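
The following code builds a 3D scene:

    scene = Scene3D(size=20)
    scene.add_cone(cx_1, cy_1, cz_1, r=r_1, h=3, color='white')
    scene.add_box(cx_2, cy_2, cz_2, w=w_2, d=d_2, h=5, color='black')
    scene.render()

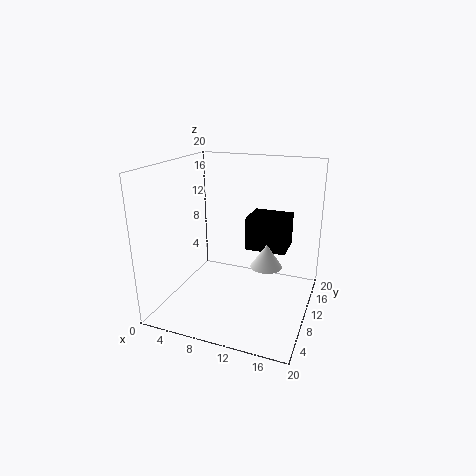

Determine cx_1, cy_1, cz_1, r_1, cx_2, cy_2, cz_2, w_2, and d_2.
cx_1 = 15
cy_1 = 7
cz_1 = 8
r_1 = 2
cx_2 = 10
cy_2 = 13
cz_2 = 7
w_2 = 6
d_2 = 5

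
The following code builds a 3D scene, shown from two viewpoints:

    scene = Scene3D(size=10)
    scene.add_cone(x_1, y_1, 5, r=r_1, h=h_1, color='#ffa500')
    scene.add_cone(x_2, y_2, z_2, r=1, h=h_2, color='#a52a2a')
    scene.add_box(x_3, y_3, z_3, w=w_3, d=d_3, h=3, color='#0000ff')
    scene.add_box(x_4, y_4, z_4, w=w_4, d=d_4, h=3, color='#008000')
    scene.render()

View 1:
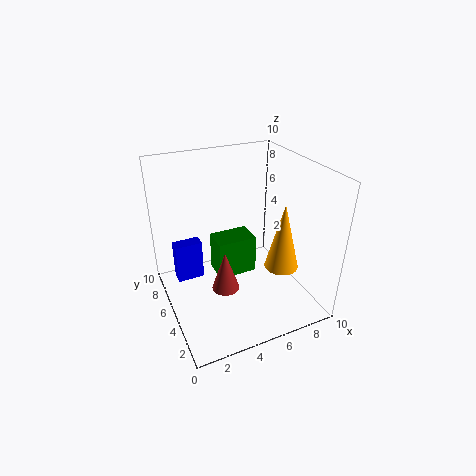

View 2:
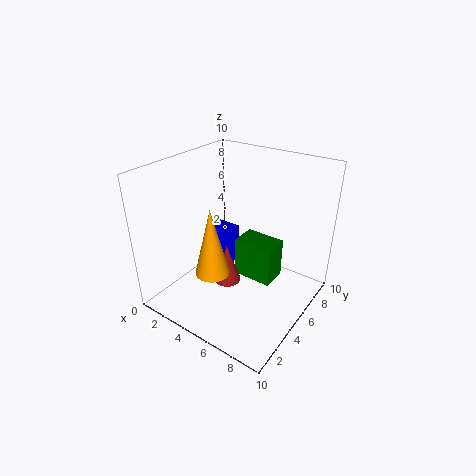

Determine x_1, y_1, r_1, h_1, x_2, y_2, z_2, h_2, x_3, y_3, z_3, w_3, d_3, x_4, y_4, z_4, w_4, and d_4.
x_1 = 6; y_1 = 1; r_1 = 1; h_1 = 4; x_2 = 4; y_2 = 5; z_2 = 1; h_2 = 3; x_3 = 1; y_3 = 7; z_3 = 1; w_3 = 2; d_3 = 1; x_4 = 4; y_4 = 6; z_4 = 1; w_4 = 3; d_4 = 2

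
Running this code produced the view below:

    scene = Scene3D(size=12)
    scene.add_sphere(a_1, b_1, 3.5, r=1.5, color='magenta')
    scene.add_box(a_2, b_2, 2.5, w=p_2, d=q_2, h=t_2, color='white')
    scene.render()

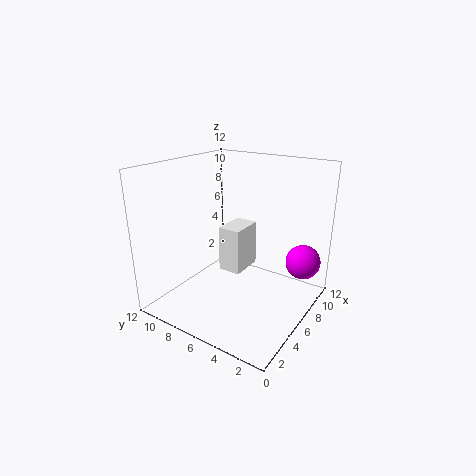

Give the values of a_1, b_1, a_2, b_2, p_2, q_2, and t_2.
a_1 = 9.5
b_1 = 1.5
a_2 = 6
b_2 = 6
p_2 = 3
q_2 = 2
t_2 = 4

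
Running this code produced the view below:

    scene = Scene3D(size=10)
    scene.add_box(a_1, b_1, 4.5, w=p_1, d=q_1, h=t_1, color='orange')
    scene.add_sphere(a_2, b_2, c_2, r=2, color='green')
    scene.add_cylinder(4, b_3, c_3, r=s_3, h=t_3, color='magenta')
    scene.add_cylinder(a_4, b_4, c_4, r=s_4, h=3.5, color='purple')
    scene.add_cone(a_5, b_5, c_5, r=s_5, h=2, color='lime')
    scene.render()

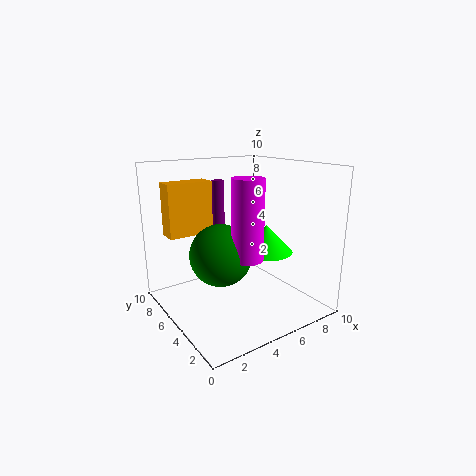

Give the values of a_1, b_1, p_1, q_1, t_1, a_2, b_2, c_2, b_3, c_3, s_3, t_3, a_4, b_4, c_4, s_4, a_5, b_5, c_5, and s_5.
a_1 = 1.5
b_1 = 8.5
p_1 = 3.5
q_1 = 1.5
t_1 = 4
a_2 = 3
b_2 = 4
c_2 = 4.5
b_3 = 2.5
c_3 = 4.5
s_3 = 1
t_3 = 5
a_4 = 5.5
b_4 = 8.5
c_4 = 5
s_4 = 0.5
a_5 = 7.5
b_5 = 5
c_5 = 3.5
s_5 = 2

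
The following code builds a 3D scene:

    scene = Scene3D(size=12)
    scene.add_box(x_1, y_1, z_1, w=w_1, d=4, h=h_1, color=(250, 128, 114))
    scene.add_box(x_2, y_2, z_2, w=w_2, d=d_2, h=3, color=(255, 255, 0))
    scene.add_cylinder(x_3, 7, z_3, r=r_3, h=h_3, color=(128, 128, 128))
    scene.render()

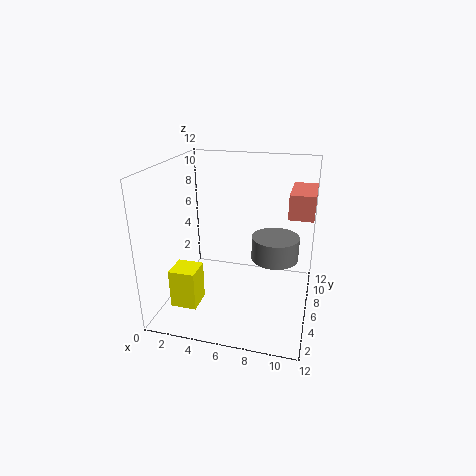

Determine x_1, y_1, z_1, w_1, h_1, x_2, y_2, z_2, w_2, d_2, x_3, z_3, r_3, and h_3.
x_1 = 10, y_1 = 6, z_1 = 8, w_1 = 2, h_1 = 2, x_2 = 2, y_2 = 1, z_2 = 2, w_2 = 2, d_2 = 2, x_3 = 9, z_3 = 4, r_3 = 2, h_3 = 2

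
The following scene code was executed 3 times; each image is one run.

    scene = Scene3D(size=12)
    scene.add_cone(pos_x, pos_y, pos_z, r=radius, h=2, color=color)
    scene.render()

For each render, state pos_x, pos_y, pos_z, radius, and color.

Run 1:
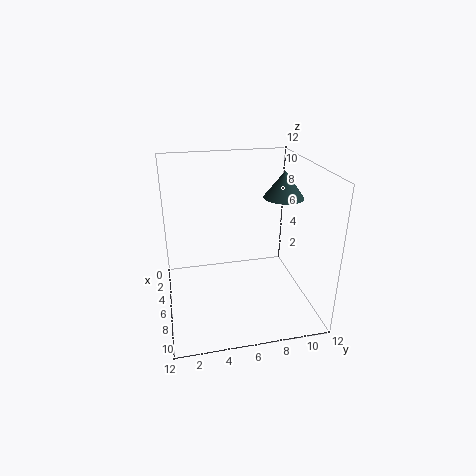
pos_x = 8, pos_y = 9, pos_z = 10, radius = 1.5, color = 'darkslategray'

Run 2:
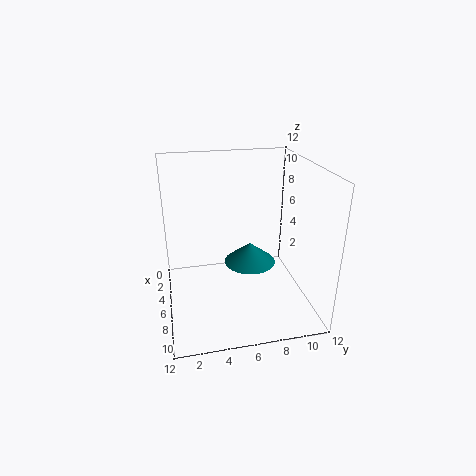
pos_x = 2.5, pos_y = 8, pos_z = 1.5, radius = 2.5, color = 'teal'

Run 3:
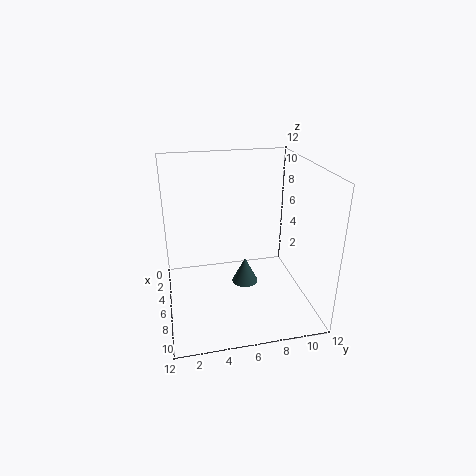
pos_x = 8.5, pos_y = 6, pos_z = 3.5, radius = 1, color = 'darkslategray'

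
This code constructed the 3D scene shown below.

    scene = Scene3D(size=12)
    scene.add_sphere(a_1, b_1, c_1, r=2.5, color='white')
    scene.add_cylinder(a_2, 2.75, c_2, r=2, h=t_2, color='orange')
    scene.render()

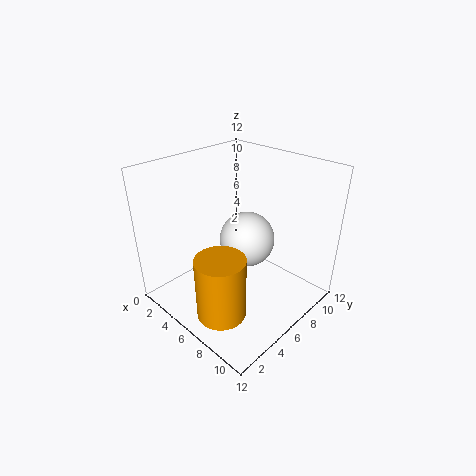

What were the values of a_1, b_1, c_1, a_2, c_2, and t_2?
a_1 = 5; b_1 = 8.25; c_1 = 4.5; a_2 = 7.25; c_2 = 0.75; t_2 = 5.25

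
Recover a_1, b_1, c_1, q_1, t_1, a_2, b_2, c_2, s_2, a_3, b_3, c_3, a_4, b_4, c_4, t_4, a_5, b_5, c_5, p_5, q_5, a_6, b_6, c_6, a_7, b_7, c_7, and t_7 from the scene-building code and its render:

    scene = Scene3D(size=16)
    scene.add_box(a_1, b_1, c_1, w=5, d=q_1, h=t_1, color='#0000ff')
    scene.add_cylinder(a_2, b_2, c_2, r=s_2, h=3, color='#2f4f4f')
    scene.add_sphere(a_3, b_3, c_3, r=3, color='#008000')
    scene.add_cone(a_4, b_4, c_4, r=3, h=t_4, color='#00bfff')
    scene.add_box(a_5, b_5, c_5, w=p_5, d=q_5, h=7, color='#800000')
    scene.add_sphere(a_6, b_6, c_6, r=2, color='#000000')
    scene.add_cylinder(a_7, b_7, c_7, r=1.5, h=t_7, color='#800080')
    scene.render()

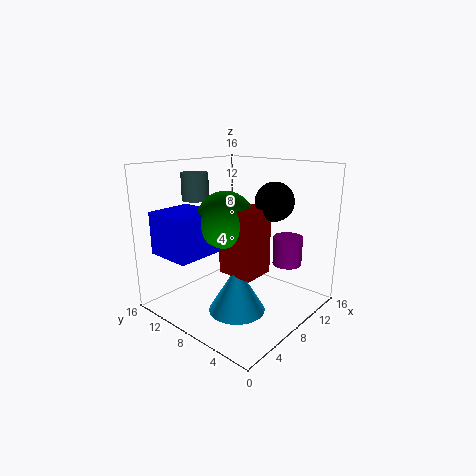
a_1 = 0.5; b_1 = 8.5; c_1 = 7; q_1 = 5; t_1 = 4.5; a_2 = 6; b_2 = 12.5; c_2 = 12; s_2 = 1.5; a_3 = 6; b_3 = 8; c_3 = 10.5; a_4 = 5.5; b_4 = 6; c_4 = 1; t_4 = 5; a_5 = 5; b_5 = 4; c_5 = 5; p_5 = 3.5; q_5 = 4; a_6 = 9; b_6 = 4; c_6 = 12.5; a_7 = 9.5; b_7 = 2.5; c_7 = 6; t_7 = 3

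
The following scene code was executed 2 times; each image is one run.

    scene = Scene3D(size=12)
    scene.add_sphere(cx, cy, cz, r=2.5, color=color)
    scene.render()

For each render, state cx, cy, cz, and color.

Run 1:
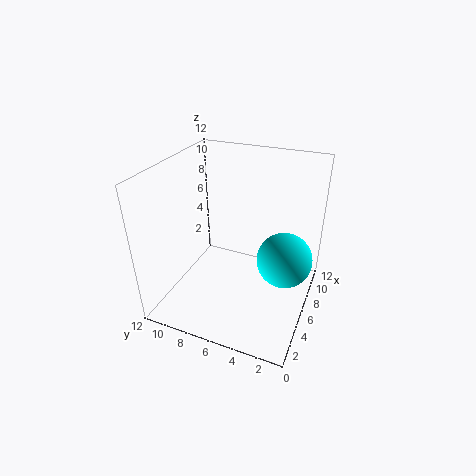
cx = 8.5; cy = 2.5; cz = 3; color = 'cyan'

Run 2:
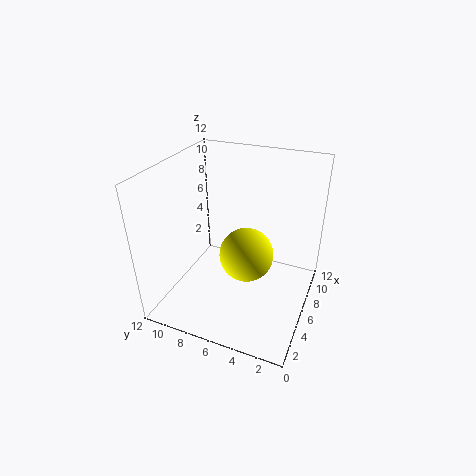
cx = 8; cy = 6; cz = 3; color = 'yellow'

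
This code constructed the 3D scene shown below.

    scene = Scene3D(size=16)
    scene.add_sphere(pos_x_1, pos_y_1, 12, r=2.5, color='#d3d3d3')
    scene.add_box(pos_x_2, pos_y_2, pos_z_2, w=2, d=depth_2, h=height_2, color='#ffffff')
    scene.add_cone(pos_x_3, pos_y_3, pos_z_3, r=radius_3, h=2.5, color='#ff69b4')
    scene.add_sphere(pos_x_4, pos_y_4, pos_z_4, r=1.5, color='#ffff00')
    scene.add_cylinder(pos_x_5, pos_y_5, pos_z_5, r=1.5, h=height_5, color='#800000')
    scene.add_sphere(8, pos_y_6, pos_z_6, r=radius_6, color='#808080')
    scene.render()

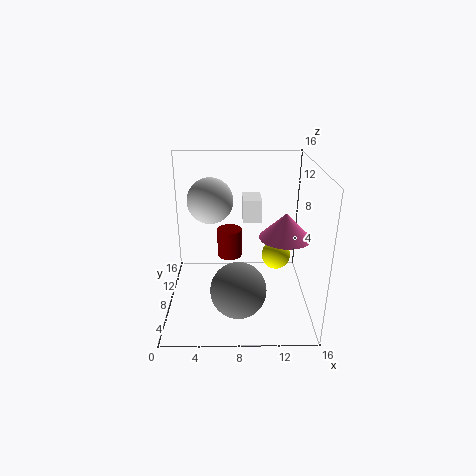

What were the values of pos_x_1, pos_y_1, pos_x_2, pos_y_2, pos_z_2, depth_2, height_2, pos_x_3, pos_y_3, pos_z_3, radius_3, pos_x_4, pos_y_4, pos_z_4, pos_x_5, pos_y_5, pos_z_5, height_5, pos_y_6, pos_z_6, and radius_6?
pos_x_1 = 5; pos_y_1 = 9; pos_x_2 = 8.5; pos_y_2 = 7.5; pos_z_2 = 10; depth_2 = 3; height_2 = 2.5; pos_x_3 = 12.5; pos_y_3 = 4; pos_z_3 = 10; radius_3 = 2.5; pos_x_4 = 12; pos_y_4 = 6; pos_z_4 = 7; pos_x_5 = 7; pos_y_5 = 11.5; pos_z_5 = 4; height_5 = 3.5; pos_y_6 = 4.5; pos_z_6 = 3.5; radius_6 = 3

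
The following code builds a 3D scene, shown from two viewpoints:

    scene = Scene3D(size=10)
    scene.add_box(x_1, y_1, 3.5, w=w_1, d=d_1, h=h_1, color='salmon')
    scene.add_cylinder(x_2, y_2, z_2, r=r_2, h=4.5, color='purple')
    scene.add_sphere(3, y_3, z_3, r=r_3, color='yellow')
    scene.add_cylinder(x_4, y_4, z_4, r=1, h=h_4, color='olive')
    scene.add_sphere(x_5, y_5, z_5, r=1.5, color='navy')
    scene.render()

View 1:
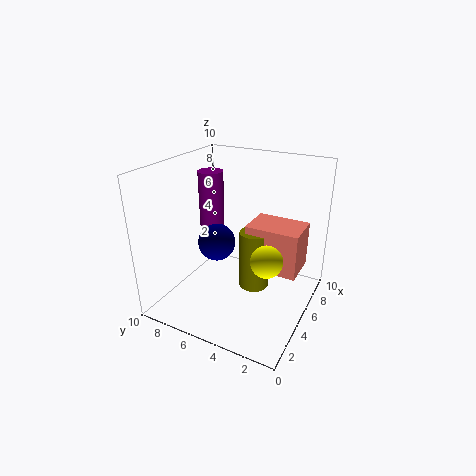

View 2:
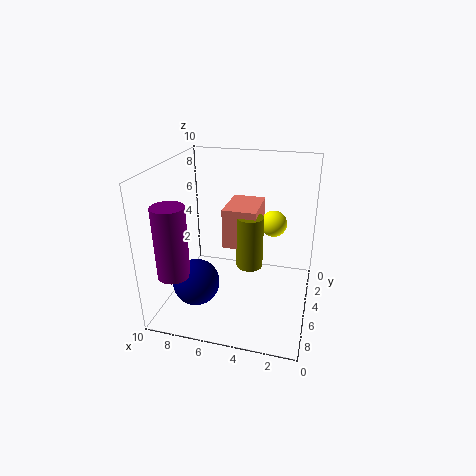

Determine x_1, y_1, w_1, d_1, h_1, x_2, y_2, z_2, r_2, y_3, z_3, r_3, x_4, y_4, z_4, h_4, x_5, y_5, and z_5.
x_1 = 4
y_1 = 0.5
w_1 = 2.5
d_1 = 3.5
h_1 = 3
x_2 = 8
y_2 = 9
z_2 = 4
r_2 = 1
y_3 = 2
z_3 = 5
r_3 = 1
x_4 = 4.5
y_4 = 3.5
z_4 = 2
h_4 = 4
x_5 = 7
y_5 = 8
z_5 = 3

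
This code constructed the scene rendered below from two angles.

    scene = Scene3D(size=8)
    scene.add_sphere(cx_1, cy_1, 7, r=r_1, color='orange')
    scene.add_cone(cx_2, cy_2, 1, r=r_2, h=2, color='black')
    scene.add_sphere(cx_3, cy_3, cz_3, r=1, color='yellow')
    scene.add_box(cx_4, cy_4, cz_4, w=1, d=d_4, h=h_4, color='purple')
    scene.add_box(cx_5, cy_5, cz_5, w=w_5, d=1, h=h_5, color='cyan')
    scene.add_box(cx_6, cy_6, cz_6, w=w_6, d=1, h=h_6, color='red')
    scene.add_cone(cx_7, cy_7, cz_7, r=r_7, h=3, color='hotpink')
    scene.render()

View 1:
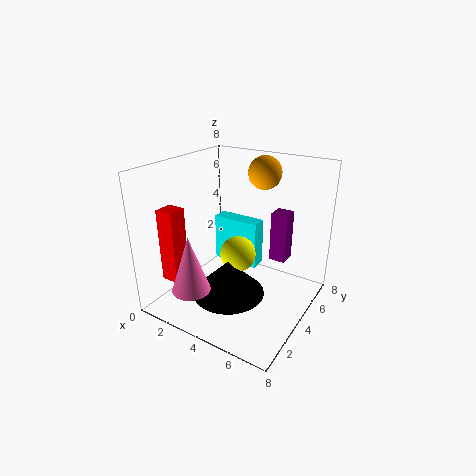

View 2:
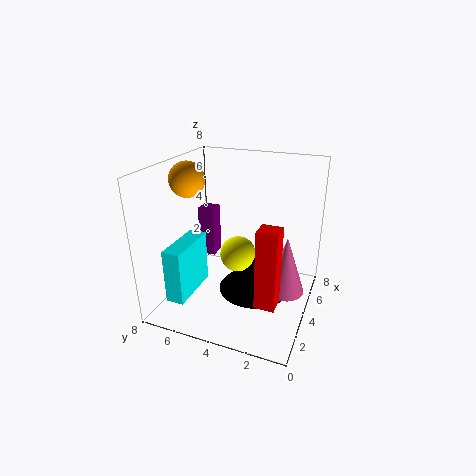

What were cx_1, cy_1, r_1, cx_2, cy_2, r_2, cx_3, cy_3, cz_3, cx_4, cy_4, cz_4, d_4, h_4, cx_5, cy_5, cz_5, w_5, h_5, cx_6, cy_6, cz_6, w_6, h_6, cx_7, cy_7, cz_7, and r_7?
cx_1 = 4
cy_1 = 7
r_1 = 1
cx_2 = 4
cy_2 = 3
r_2 = 2
cx_3 = 4
cy_3 = 4
cz_3 = 3
cx_4 = 5
cy_4 = 6
cz_4 = 2
d_4 = 1
h_4 = 3
cx_5 = 1
cy_5 = 6
cz_5 = 1
w_5 = 3
h_5 = 3
cx_6 = 1
cy_6 = 1
cz_6 = 2
w_6 = 1
h_6 = 4
cx_7 = 3
cy_7 = 1
cz_7 = 2
r_7 = 1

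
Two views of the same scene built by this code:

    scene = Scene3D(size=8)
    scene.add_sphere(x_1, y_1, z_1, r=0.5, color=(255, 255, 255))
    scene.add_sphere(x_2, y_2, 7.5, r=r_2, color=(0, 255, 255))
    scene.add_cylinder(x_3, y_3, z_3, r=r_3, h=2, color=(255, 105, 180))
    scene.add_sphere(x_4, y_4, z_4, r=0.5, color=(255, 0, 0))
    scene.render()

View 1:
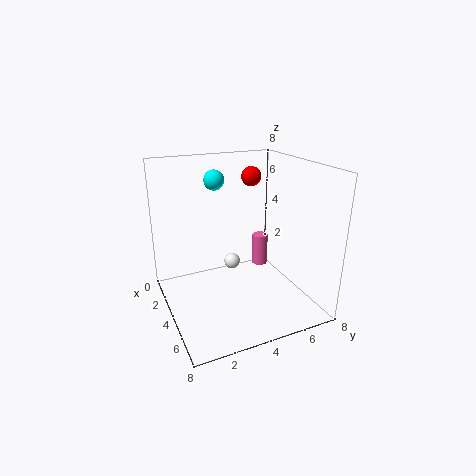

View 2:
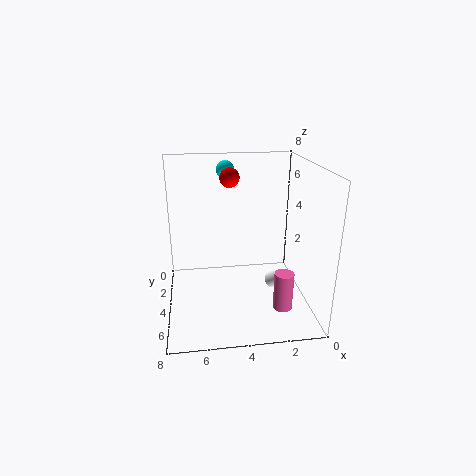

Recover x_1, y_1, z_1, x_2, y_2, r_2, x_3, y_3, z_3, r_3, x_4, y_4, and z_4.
x_1 = 2
y_1 = 4.5
z_1 = 1.5
x_2 = 4.5
y_2 = 2.5
r_2 = 0.5
x_3 = 2
y_3 = 6.5
z_3 = 1
r_3 = 0.5
x_4 = 4.5
y_4 = 4.5
z_4 = 7.5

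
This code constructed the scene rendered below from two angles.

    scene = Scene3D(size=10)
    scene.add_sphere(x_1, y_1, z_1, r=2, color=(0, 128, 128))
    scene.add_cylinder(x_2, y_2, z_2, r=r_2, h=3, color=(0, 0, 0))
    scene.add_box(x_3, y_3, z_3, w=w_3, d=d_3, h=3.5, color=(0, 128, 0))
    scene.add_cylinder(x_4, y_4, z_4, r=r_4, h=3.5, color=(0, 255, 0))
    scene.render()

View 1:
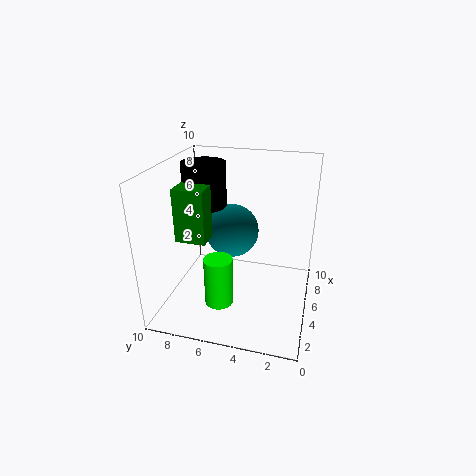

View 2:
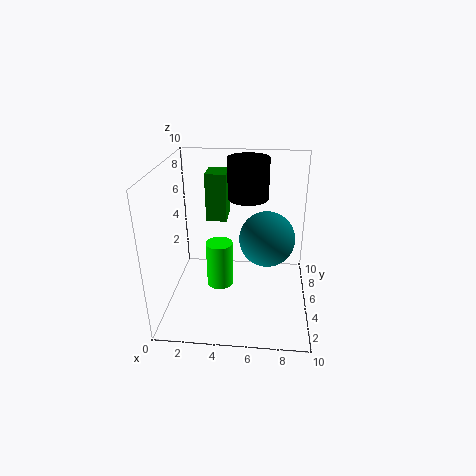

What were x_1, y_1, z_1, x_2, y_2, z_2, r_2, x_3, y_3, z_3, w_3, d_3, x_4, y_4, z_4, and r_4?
x_1 = 7, y_1 = 6, z_1 = 4.5, x_2 = 5.5, y_2 = 7.5, z_2 = 7, r_2 = 1.5, x_3 = 2.5, y_3 = 6.5, z_3 = 5.5, w_3 = 1.5, d_3 = 2, x_4 = 3.5, y_4 = 6, z_4 = 0.5, r_4 = 1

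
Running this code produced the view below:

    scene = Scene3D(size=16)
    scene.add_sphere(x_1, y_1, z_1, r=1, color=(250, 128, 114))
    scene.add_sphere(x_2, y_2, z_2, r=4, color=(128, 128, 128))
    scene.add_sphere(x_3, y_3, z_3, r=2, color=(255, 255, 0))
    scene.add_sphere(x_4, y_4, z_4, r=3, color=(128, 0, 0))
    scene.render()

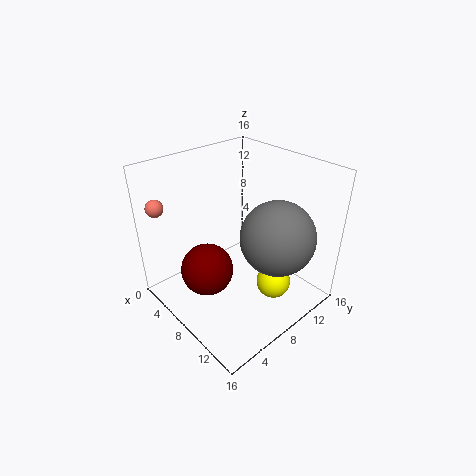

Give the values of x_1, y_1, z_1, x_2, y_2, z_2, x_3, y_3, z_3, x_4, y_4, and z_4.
x_1 = 1, y_1 = 2, z_1 = 11, x_2 = 12, y_2 = 10, z_2 = 9, x_3 = 11, y_3 = 11, z_3 = 2, x_4 = 6, y_4 = 5, z_4 = 4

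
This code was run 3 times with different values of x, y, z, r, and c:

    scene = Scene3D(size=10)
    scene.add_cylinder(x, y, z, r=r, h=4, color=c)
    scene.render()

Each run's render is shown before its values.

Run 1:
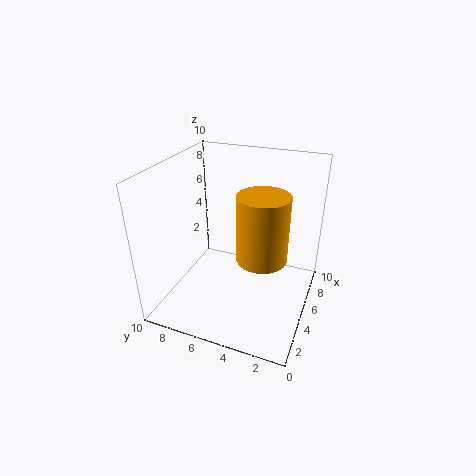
x = 2.5
y = 2.5
z = 5.5
r = 1.5
c = 'orange'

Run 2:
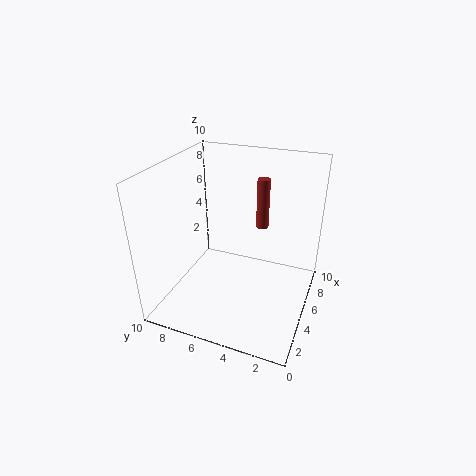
x = 9
y = 4.5
z = 4
r = 0.5
c = 'brown'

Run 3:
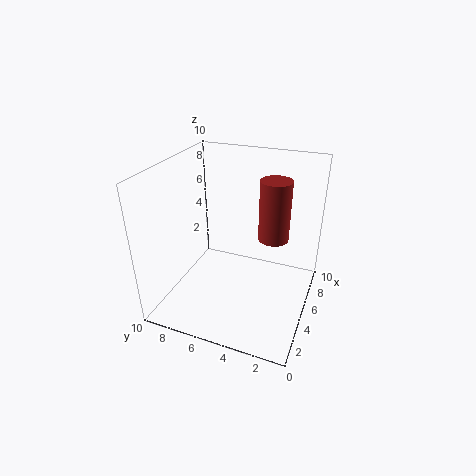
x = 5
y = 2.5
z = 5.5
r = 1
c = 'brown'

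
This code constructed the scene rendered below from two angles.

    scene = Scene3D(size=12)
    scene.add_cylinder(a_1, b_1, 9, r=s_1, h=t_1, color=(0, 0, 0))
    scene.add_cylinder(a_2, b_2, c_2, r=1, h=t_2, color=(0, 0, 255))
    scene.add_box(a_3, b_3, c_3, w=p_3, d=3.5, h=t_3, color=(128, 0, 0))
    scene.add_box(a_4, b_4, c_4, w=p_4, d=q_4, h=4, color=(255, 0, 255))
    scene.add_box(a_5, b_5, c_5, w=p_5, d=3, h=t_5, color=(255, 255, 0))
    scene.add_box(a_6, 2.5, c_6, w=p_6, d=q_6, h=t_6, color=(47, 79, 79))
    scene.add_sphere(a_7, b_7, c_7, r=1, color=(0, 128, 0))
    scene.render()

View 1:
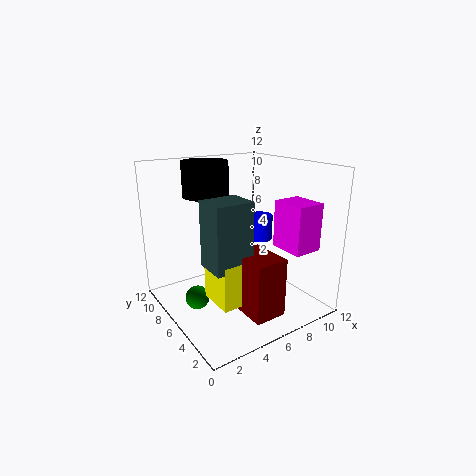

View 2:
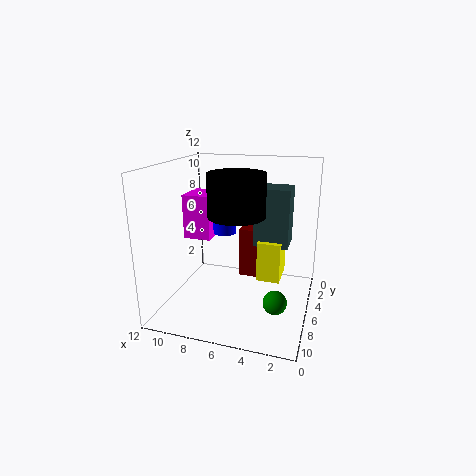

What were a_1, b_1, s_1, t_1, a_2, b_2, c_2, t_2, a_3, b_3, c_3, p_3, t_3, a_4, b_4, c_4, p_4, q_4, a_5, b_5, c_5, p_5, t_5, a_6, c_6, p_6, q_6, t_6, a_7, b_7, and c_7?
a_1 = 5, b_1 = 9.5, s_1 = 2, t_1 = 3, a_2 = 7.5, b_2 = 5, c_2 = 6, t_2 = 2, a_3 = 4, b_3 = 0.5, c_3 = 1.5, p_3 = 2.5, t_3 = 4.5, a_4 = 9, b_4 = 2, c_4 = 5, p_4 = 2.5, q_4 = 3, a_5 = 2.5, b_5 = 2.5, c_5 = 2, p_5 = 2, t_5 = 3.5, a_6 = 2, c_6 = 5, p_6 = 3, q_6 = 2.5, t_6 = 5, a_7 = 2.5, b_7 = 7, c_7 = 1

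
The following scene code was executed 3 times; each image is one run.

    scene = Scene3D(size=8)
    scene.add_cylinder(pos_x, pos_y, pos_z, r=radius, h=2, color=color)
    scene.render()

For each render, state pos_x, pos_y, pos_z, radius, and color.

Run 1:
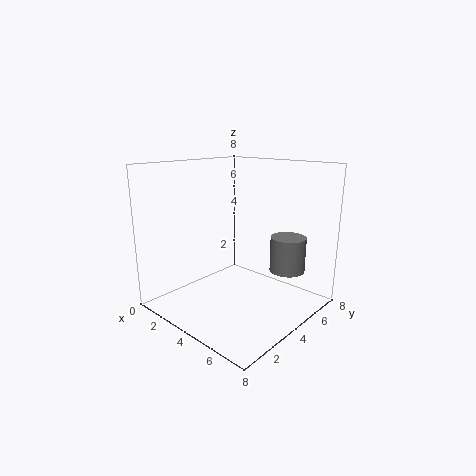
pos_x = 6, pos_y = 6, pos_z = 2, radius = 1, color = 'gray'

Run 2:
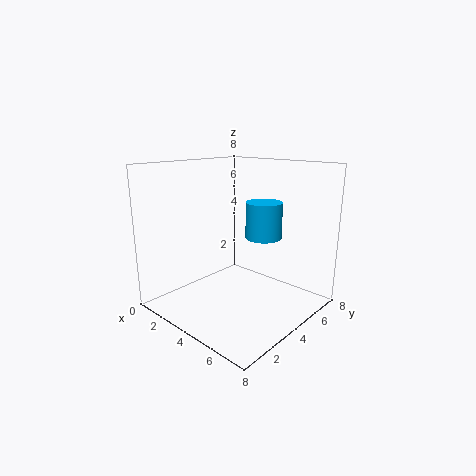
pos_x = 5, pos_y = 5, pos_z = 4, radius = 1, color = 'deepskyblue'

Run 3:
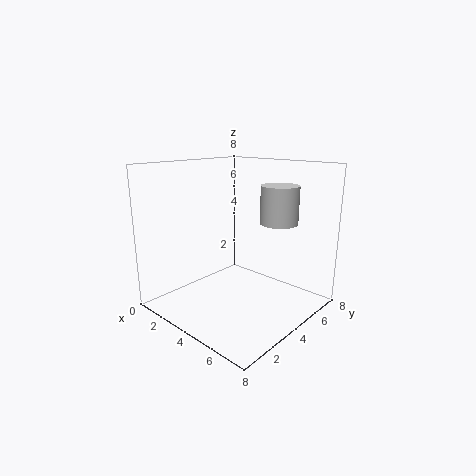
pos_x = 6, pos_y = 5, pos_z = 5, radius = 1, color = 'lightgray'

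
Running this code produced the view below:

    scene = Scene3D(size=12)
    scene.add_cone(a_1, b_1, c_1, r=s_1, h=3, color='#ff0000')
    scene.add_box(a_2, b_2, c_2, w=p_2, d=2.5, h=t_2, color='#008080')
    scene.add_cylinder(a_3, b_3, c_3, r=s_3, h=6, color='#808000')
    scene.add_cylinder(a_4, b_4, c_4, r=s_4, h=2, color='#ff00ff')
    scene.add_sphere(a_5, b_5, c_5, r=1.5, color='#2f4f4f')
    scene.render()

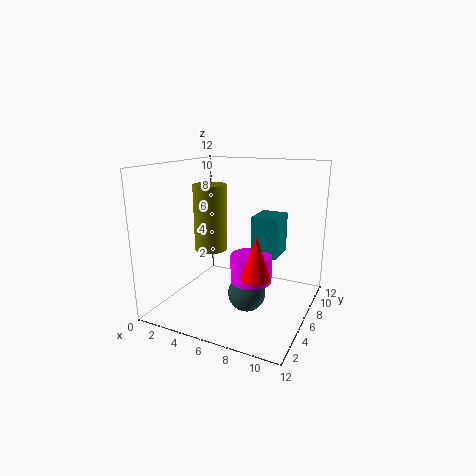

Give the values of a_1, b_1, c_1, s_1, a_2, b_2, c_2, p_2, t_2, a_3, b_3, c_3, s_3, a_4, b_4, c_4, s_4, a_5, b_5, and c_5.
a_1 = 9.5
b_1 = 1.5
c_1 = 5
s_1 = 1
a_2 = 8
b_2 = 4
c_2 = 5.5
p_2 = 2
t_2 = 3
a_3 = 2.5
b_3 = 7.5
c_3 = 4
s_3 = 1.5
a_4 = 8.5
b_4 = 3
c_4 = 4
s_4 = 1.5
a_5 = 7.5
b_5 = 4.5
c_5 = 2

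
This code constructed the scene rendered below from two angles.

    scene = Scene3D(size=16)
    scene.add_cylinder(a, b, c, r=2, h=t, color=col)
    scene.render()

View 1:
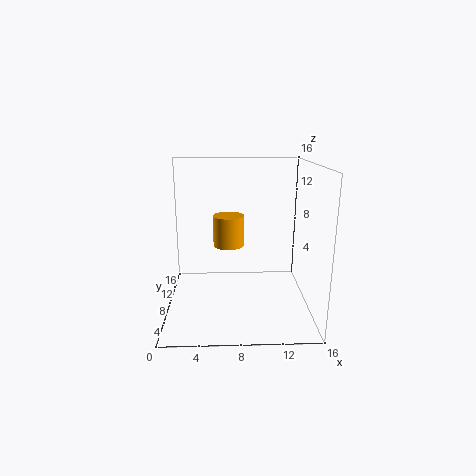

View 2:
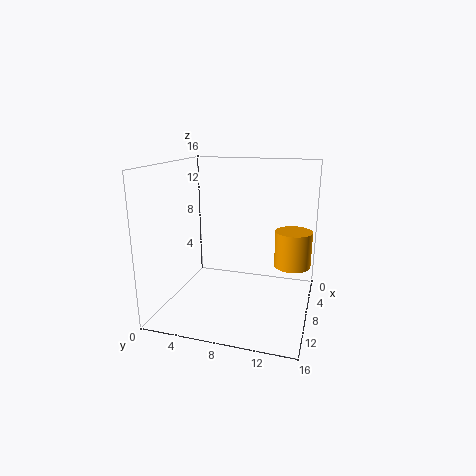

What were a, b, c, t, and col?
a = 7
b = 14
c = 5
t = 4
col = 'orange'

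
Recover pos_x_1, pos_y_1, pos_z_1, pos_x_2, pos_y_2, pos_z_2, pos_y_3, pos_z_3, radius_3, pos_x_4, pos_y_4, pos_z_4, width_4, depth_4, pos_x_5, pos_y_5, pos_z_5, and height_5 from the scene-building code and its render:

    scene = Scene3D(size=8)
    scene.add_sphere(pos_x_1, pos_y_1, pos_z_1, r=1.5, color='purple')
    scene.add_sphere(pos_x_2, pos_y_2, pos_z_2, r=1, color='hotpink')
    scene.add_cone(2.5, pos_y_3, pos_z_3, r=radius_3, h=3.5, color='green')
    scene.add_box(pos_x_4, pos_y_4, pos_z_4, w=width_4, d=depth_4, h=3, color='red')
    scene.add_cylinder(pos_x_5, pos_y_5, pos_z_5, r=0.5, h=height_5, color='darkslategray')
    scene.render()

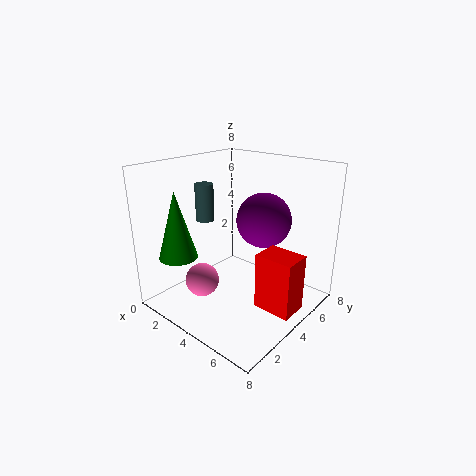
pos_x_1 = 5, pos_y_1 = 5, pos_z_1 = 5, pos_x_2 = 2, pos_y_2 = 3, pos_z_2 = 1, pos_y_3 = 1, pos_z_3 = 3.5, radius_3 = 1, pos_x_4 = 6, pos_y_4 = 3, pos_z_4 = 1, width_4 = 2, depth_4 = 1.5, pos_x_5 = 2.5, pos_y_5 = 3, pos_z_5 = 5, height_5 = 2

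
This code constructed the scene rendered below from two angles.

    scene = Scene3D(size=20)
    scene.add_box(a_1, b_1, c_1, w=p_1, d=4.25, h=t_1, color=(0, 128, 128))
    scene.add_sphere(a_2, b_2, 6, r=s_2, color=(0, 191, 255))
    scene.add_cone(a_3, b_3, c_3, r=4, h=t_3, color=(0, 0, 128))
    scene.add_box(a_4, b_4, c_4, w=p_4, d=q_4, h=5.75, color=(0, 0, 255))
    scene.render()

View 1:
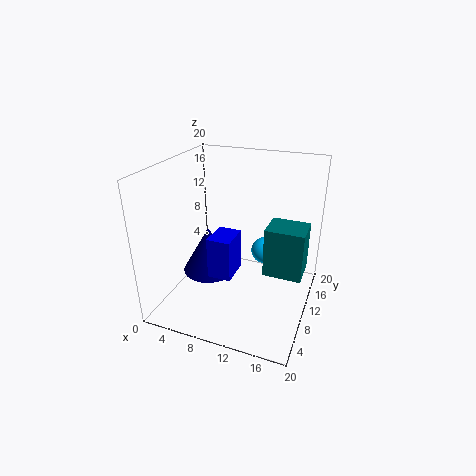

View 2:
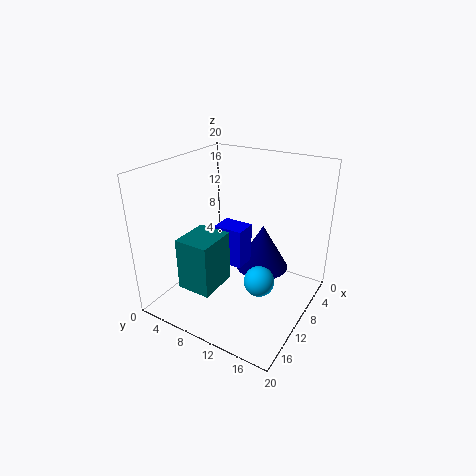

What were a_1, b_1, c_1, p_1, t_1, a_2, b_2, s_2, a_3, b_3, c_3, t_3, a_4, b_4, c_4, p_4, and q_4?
a_1 = 14.5
b_1 = 7.25
c_1 = 6.75
p_1 = 5
t_1 = 6.5
a_2 = 12.5
b_2 = 14.75
s_2 = 2
a_3 = 4.75
b_3 = 11.25
c_3 = 3
t_3 = 7
a_4 = 7
b_4 = 6.25
c_4 = 5.25
p_4 = 3.25
q_4 = 4.25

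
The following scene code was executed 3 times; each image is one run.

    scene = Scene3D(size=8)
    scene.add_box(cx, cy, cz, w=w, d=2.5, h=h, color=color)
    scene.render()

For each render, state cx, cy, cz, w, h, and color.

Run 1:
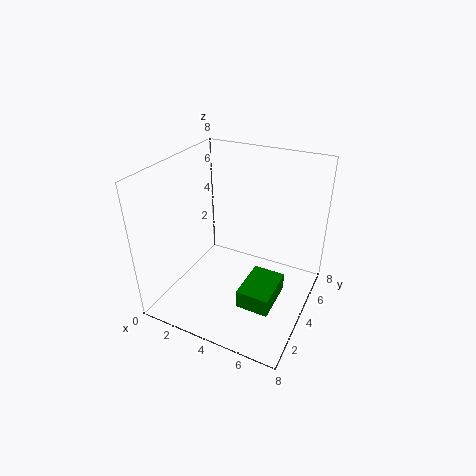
cx = 5
cy = 1.75
cz = 1.25
w = 1.75
h = 1
color = 'green'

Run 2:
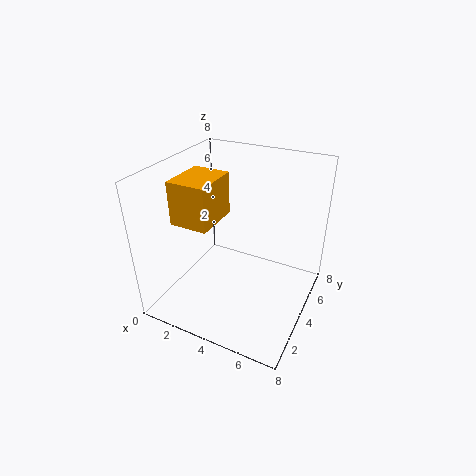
cx = 1.5
cy = 1.5
cz = 5.5
w = 2
h = 2.25
color = 'orange'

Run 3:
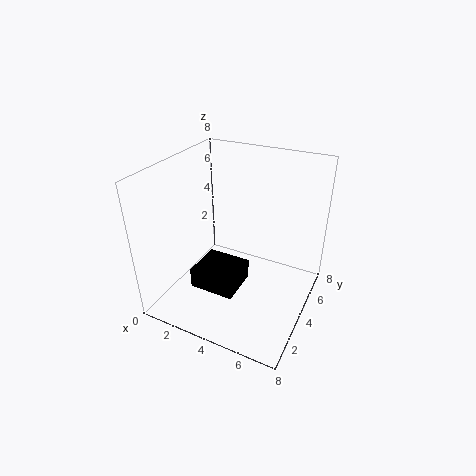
cx = 1.25
cy = 3
cz = 0.25
w = 2.75
h = 1.25
color = 'black'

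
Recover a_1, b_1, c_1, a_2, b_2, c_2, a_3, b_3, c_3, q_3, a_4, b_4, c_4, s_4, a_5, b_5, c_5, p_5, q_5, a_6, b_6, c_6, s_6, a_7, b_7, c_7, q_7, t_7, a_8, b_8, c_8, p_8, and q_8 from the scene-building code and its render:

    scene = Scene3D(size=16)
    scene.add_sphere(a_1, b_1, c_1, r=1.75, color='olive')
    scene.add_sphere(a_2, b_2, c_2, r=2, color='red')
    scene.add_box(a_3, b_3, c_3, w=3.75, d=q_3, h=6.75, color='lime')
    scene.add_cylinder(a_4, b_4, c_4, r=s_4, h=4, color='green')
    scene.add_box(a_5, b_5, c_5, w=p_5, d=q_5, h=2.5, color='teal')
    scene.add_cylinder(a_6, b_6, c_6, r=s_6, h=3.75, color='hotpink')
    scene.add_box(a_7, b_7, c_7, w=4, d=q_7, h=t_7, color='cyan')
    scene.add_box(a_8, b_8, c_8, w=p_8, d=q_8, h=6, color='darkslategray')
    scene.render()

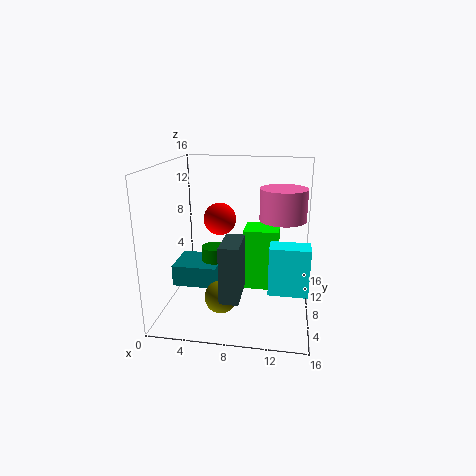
a_1 = 6.75, b_1 = 4.5, c_1 = 2.5, a_2 = 5, b_2 = 12.25, c_2 = 8.75, a_3 = 8.75, b_3 = 6.75, c_3 = 2.5, q_3 = 3.5, a_4 = 4.75, b_4 = 10, c_4 = 2, s_4 = 1.5, a_5 = 0.25, b_5 = 7.25, c_5 = 1.75, p_5 = 5.25, q_5 = 4.75, a_6 = 12.75, b_6 = 11.5, c_6 = 9.25, s_6 = 2.75, a_7 = 11.75, b_7 = 3.5, c_7 = 3.75, q_7 = 2.25, t_7 = 5, a_8 = 7, b_8 = 2.25, c_8 = 3, p_8 = 2, q_8 = 4.25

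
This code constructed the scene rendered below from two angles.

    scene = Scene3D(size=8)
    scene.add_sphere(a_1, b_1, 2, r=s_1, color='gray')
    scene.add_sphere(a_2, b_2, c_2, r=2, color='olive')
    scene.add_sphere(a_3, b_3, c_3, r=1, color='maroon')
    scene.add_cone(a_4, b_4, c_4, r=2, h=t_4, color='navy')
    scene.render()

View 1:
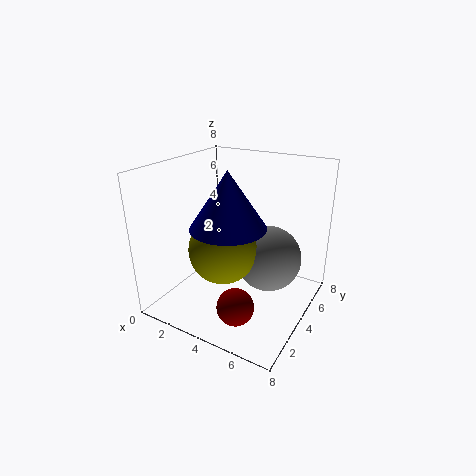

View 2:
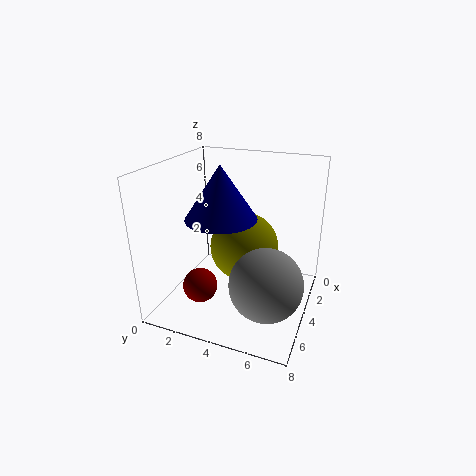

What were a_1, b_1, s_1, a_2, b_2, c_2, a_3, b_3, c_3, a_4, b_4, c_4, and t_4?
a_1 = 5
b_1 = 6
s_1 = 2
a_2 = 3
b_2 = 4
c_2 = 3
a_3 = 5
b_3 = 2
c_3 = 1
a_4 = 4
b_4 = 3
c_4 = 5
t_4 = 3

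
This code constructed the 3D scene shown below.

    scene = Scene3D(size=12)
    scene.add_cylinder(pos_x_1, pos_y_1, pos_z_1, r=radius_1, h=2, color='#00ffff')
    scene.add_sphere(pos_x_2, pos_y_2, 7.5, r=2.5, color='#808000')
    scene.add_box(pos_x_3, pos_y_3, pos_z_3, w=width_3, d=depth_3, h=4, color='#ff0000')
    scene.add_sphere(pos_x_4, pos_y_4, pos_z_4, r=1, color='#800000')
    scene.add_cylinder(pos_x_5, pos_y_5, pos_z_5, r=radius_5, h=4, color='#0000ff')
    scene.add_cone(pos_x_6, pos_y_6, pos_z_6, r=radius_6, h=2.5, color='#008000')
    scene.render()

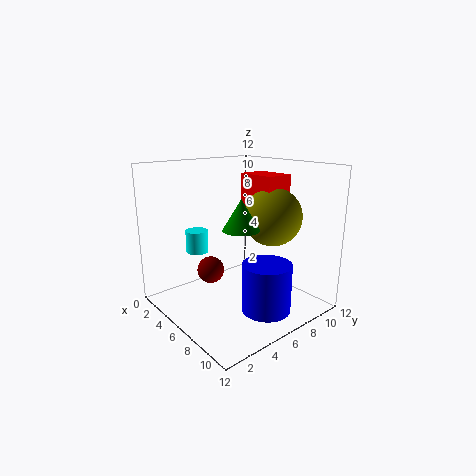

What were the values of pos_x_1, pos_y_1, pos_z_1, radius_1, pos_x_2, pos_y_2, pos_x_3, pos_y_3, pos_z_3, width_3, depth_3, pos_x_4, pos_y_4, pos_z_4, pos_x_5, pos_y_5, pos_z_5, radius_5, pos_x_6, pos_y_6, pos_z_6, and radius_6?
pos_x_1 = 2, pos_y_1 = 4.5, pos_z_1 = 4, radius_1 = 1, pos_x_2 = 7, pos_y_2 = 9, pos_x_3 = 4, pos_y_3 = 8, pos_z_3 = 7, width_3 = 3.5, depth_3 = 2.5, pos_x_4 = 7, pos_y_4 = 2.5, pos_z_4 = 4.5, pos_x_5 = 9, pos_y_5 = 6.5, pos_z_5 = 0.5, radius_5 = 2, pos_x_6 = 7, pos_y_6 = 5.5, pos_z_6 = 7, radius_6 = 1.5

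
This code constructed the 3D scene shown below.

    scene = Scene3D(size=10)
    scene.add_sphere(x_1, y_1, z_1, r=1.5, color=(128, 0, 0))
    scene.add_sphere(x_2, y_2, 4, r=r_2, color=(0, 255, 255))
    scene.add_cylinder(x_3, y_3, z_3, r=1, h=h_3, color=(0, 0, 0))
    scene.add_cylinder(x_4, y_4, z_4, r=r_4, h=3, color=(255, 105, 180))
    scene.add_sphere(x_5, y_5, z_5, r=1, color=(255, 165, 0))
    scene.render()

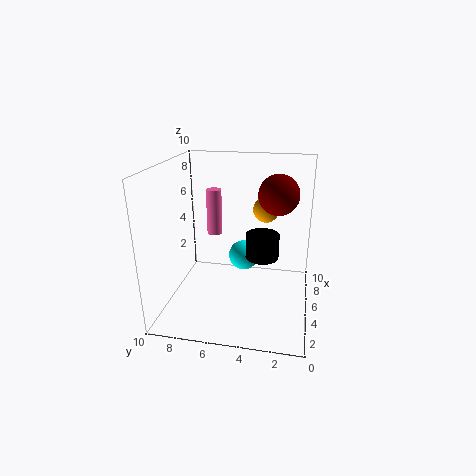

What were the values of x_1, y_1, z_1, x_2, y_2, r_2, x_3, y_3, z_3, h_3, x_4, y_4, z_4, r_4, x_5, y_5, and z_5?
x_1 = 7.5; y_1 = 2.5; z_1 = 7.5; x_2 = 4.5; y_2 = 4.5; r_2 = 1; x_3 = 2.5; y_3 = 3; z_3 = 5; h_3 = 1.5; x_4 = 4.5; y_4 = 6.5; z_4 = 5.5; r_4 = 0.5; x_5 = 8.5; y_5 = 3.5; z_5 = 6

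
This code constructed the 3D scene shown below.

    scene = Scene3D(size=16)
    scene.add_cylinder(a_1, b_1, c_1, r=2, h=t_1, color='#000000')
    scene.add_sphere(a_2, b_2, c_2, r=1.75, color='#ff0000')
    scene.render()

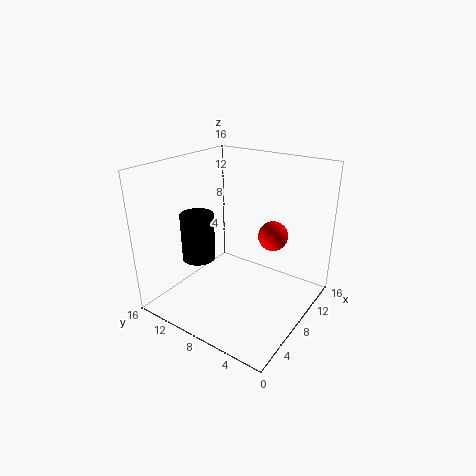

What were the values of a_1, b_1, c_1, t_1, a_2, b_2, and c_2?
a_1 = 7.5, b_1 = 13.5, c_1 = 4, t_1 = 5.75, a_2 = 12, b_2 = 5.75, c_2 = 7.25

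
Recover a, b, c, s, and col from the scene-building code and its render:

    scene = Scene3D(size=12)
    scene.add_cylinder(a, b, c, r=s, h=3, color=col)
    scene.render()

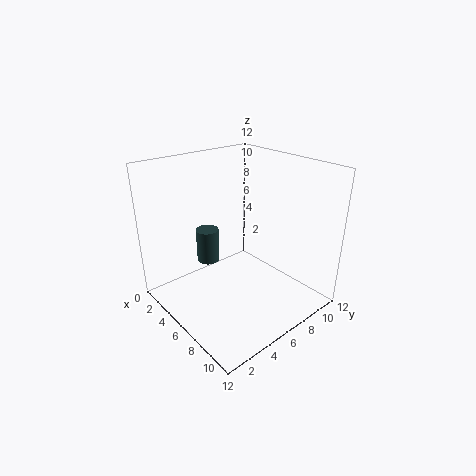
a = 3, b = 5, c = 3, s = 1, col = 'darkslategray'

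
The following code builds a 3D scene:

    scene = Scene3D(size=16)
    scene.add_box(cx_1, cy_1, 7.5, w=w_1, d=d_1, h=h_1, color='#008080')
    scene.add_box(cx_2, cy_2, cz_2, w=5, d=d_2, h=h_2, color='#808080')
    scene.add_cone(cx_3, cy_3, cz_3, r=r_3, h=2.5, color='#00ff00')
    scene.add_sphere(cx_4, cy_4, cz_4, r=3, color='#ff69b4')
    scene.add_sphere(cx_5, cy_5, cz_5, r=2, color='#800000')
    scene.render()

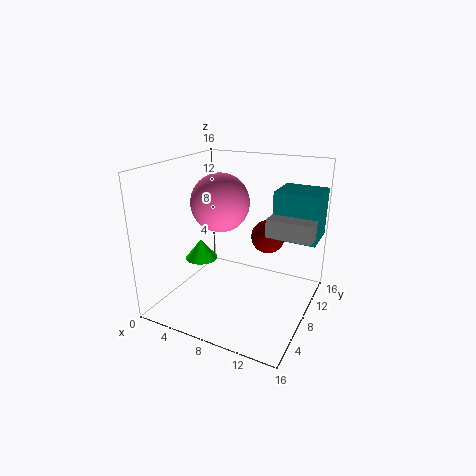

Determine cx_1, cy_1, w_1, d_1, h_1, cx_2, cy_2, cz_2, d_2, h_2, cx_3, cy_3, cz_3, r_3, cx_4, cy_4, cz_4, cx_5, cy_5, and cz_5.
cx_1 = 11; cy_1 = 10.5; w_1 = 5; d_1 = 4.5; h_1 = 5.5; cx_2 = 11; cy_2 = 8.5; cz_2 = 8.5; d_2 = 5.5; h_2 = 2; cx_3 = 2; cy_3 = 9.5; cz_3 = 3.5; r_3 = 2; cx_4 = 7; cy_4 = 6; cz_4 = 12.5; cx_5 = 10; cy_5 = 12; cz_5 = 7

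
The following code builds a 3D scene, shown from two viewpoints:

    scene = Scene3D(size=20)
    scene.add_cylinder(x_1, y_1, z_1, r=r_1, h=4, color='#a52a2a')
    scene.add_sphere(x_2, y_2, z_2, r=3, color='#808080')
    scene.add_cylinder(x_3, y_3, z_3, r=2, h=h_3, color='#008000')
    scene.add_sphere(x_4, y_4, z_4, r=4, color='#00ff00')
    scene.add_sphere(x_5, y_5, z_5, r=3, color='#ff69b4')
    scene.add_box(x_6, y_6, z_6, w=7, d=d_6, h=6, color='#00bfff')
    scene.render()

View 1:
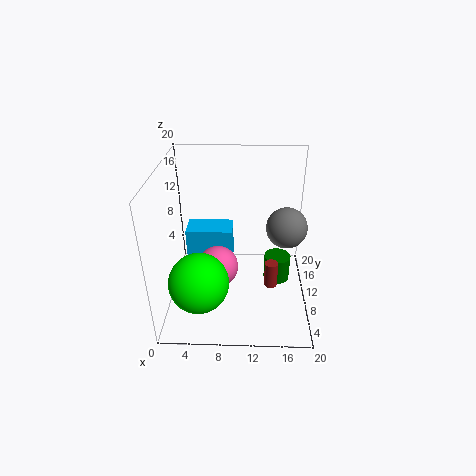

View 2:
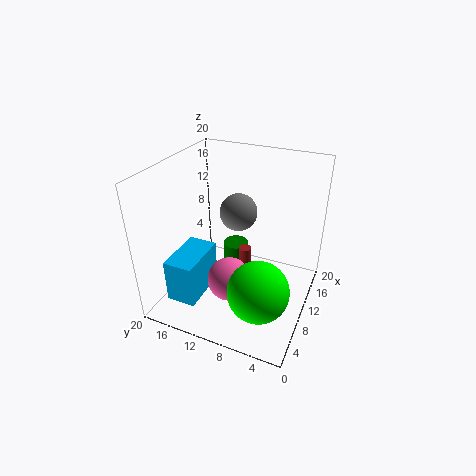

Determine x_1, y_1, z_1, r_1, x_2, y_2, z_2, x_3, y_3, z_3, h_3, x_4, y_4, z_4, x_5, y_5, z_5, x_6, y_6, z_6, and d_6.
x_1 = 15; y_1 = 11; z_1 = 1; r_1 = 1; x_2 = 17; y_2 = 13; z_2 = 10; x_3 = 16; y_3 = 13; z_3 = 1; h_3 = 4; x_4 = 5; y_4 = 5; z_4 = 6; x_5 = 7; y_5 = 10; z_5 = 5; x_6 = 2; y_6 = 13; z_6 = 3; d_6 = 4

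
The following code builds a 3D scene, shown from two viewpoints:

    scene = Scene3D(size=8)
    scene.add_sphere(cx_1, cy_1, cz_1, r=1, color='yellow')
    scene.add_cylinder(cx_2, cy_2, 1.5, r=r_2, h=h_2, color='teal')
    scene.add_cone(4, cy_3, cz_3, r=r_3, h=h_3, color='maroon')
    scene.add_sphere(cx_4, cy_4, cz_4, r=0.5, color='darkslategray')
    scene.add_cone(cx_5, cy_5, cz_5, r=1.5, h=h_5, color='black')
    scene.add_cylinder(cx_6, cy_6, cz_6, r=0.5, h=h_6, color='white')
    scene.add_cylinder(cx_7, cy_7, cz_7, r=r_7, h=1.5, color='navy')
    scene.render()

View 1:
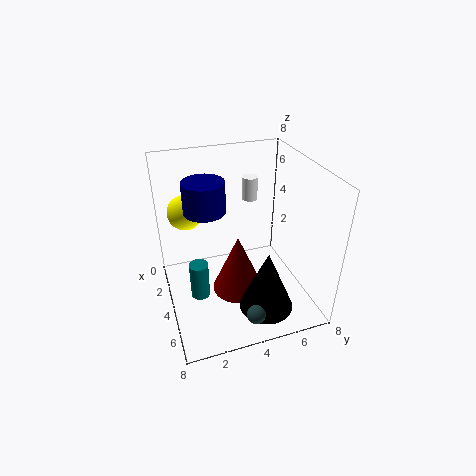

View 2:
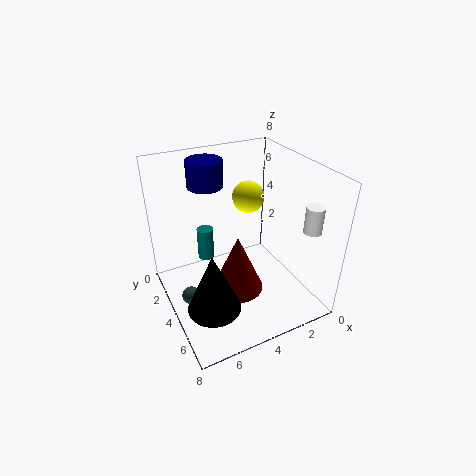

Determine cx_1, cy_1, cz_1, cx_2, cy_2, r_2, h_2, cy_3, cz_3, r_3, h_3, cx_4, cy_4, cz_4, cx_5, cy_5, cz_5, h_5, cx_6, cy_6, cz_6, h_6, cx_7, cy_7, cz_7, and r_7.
cx_1 = 2; cy_1 = 1.5; cz_1 = 5; cx_2 = 5; cy_2 = 1.5; r_2 = 0.5; h_2 = 2; cy_3 = 4; cz_3 = 0.5; r_3 = 1.5; h_3 = 3.5; cx_4 = 7; cy_4 = 4; cz_4 = 1; cx_5 = 6; cy_5 = 5; cz_5 = 0.5; h_5 = 3.5; cx_6 = 0.5; cy_6 = 6; cz_6 = 4.5; h_6 = 1.5; cx_7 = 5; cy_7 = 2; cz_7 = 6.5; r_7 = 1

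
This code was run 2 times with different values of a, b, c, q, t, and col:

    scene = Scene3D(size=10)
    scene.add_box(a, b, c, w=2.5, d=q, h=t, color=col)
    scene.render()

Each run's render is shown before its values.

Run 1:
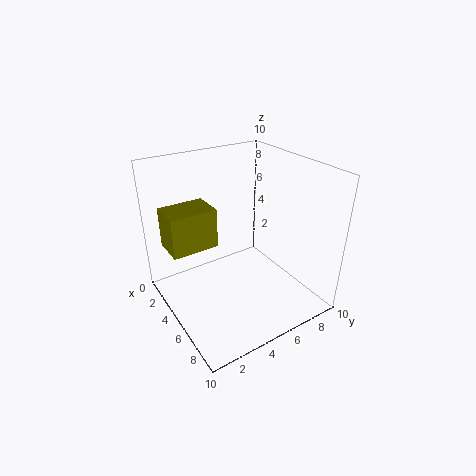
a = 0.5; b = 1; c = 3.5; q = 3.5; t = 3; col = 'olive'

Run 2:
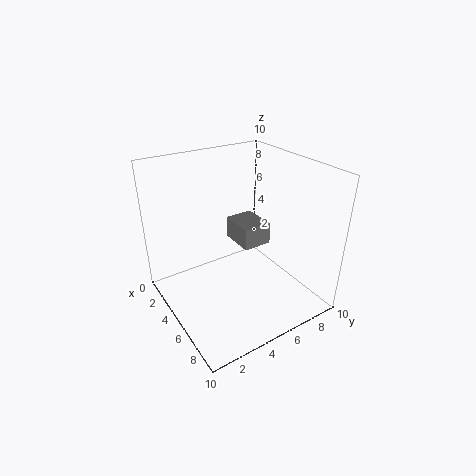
a = 3.5; b = 5; c = 4.5; q = 2; t = 1.5; col = 'gray'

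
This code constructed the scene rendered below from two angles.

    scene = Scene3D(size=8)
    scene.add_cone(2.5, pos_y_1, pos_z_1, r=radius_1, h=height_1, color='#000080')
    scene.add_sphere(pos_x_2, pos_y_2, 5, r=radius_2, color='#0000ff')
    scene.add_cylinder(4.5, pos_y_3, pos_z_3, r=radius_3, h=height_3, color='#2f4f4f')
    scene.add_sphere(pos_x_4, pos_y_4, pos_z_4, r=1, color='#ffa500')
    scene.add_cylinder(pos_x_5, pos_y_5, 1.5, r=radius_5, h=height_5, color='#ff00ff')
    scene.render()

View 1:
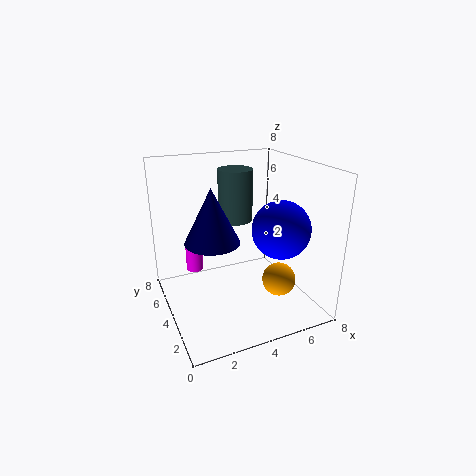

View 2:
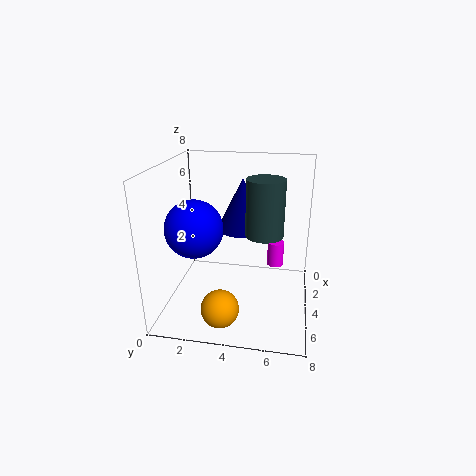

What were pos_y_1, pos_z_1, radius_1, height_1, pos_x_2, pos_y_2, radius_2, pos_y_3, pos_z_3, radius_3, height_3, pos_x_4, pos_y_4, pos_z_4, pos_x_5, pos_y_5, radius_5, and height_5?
pos_y_1 = 4; pos_z_1 = 4; radius_1 = 1.5; height_1 = 3; pos_x_2 = 5.5; pos_y_2 = 2; radius_2 = 1.5; pos_y_3 = 5.5; pos_z_3 = 4.5; radius_3 = 1; height_3 = 3; pos_x_4 = 6.5; pos_y_4 = 3.5; pos_z_4 = 1; pos_x_5 = 2; pos_y_5 = 6; radius_5 = 0.5; height_5 = 1.5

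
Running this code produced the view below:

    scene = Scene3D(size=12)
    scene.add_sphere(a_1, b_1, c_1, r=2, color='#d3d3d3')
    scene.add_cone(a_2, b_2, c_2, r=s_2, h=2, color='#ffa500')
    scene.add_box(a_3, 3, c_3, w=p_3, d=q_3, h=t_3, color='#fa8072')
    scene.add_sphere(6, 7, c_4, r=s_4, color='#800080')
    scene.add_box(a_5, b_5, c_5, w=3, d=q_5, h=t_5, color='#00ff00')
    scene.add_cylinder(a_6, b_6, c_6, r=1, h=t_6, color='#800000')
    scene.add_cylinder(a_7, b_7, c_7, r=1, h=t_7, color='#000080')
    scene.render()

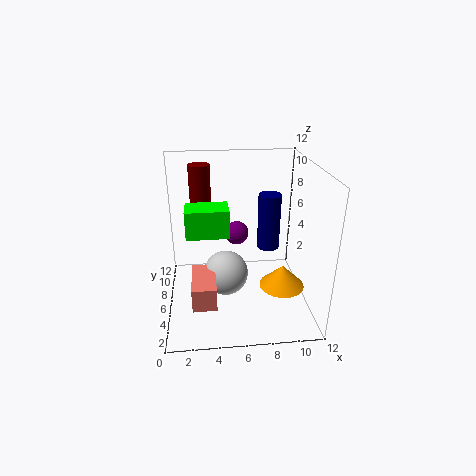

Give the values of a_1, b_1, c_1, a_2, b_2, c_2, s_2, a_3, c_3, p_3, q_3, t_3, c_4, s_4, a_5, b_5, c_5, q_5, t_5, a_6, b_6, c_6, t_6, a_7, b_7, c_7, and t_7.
a_1 = 5
b_1 = 7
c_1 = 2
a_2 = 10
b_2 = 6
c_2 = 1
s_2 = 2
a_3 = 2
c_3 = 1
p_3 = 2
q_3 = 4
t_3 = 2
c_4 = 6
s_4 = 1
a_5 = 2
b_5 = 2
c_5 = 8
q_5 = 2
t_5 = 2
a_6 = 3
b_6 = 11
c_6 = 7
t_6 = 4
a_7 = 9
b_7 = 8
c_7 = 4
t_7 = 5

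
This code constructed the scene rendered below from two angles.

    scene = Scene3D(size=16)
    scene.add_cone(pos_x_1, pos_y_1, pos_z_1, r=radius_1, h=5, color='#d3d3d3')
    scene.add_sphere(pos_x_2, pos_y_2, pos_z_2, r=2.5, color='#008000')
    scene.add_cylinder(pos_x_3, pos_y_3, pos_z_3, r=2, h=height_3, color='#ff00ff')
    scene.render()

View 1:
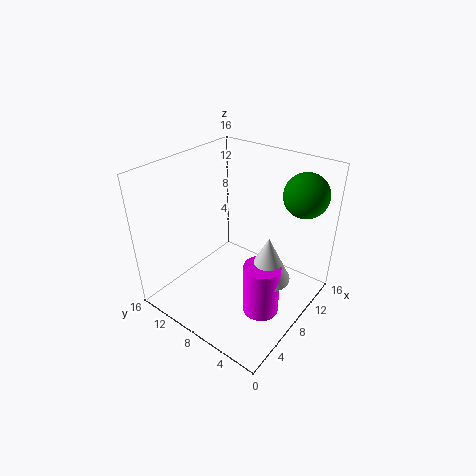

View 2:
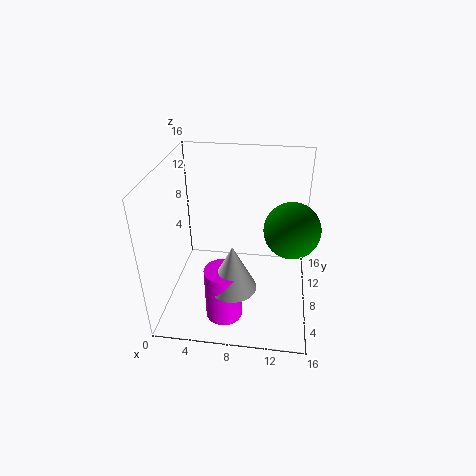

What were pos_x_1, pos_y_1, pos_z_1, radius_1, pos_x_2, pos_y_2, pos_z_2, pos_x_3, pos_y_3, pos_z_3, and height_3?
pos_x_1 = 8, pos_y_1 = 4, pos_z_1 = 4.5, radius_1 = 2.5, pos_x_2 = 13.5, pos_y_2 = 3, pos_z_2 = 12.5, pos_x_3 = 7, pos_y_3 = 4, pos_z_3 = 0.5, height_3 = 6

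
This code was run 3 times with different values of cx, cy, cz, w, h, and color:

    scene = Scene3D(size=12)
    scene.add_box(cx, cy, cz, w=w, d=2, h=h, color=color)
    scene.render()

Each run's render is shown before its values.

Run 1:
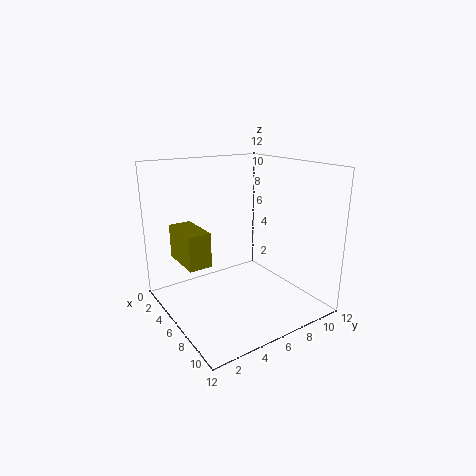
cx = 1
cy = 2
cz = 3.5
w = 4
h = 3
color = 'olive'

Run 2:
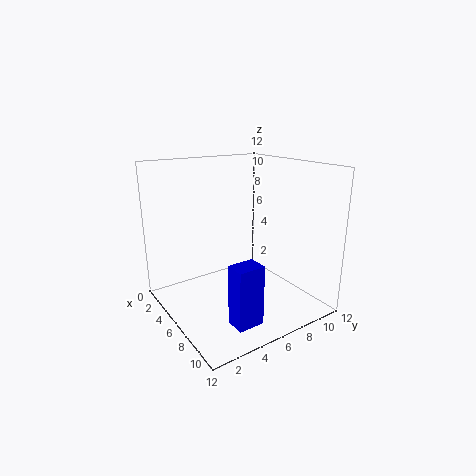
cx = 10
cy = 2.5
cz = 1.5
w = 1.5
h = 4.5
color = 'blue'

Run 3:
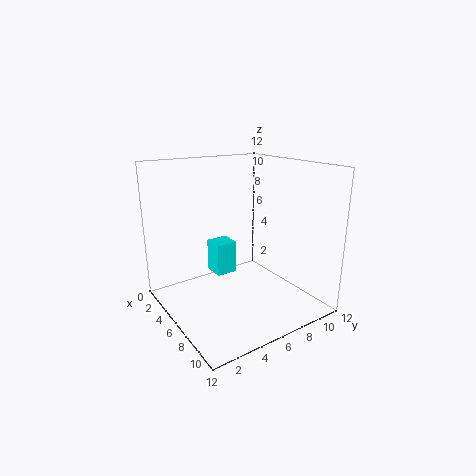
cx = 1.5
cy = 5.5
cz = 1.5
w = 2
h = 3
color = 'cyan'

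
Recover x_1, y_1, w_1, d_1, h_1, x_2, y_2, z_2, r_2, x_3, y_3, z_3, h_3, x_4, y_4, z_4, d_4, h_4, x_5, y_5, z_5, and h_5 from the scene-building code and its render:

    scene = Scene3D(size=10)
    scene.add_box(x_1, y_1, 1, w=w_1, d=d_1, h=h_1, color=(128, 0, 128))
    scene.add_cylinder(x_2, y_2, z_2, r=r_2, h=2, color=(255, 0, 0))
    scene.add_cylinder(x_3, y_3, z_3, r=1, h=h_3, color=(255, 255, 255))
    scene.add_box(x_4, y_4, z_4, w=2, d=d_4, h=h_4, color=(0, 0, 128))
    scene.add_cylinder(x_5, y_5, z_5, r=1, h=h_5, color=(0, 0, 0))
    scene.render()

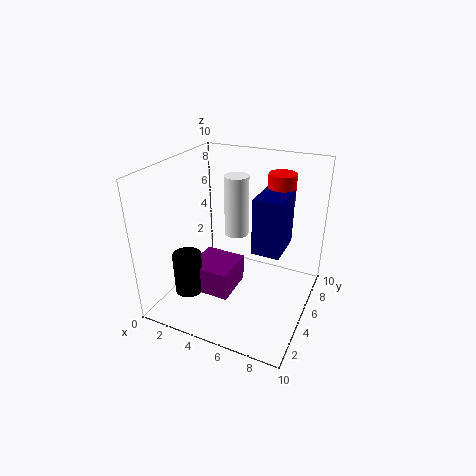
x_1 = 2
y_1 = 3
w_1 = 3
d_1 = 3
h_1 = 2
x_2 = 7
y_2 = 8
z_2 = 7
r_2 = 1
x_3 = 3
y_3 = 9
z_3 = 3
h_3 = 5
x_4 = 6
y_4 = 5
z_4 = 4
d_4 = 3
h_4 = 4
x_5 = 2
y_5 = 3
z_5 = 1
h_5 = 3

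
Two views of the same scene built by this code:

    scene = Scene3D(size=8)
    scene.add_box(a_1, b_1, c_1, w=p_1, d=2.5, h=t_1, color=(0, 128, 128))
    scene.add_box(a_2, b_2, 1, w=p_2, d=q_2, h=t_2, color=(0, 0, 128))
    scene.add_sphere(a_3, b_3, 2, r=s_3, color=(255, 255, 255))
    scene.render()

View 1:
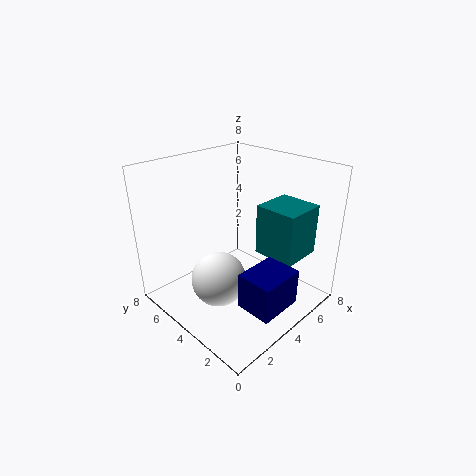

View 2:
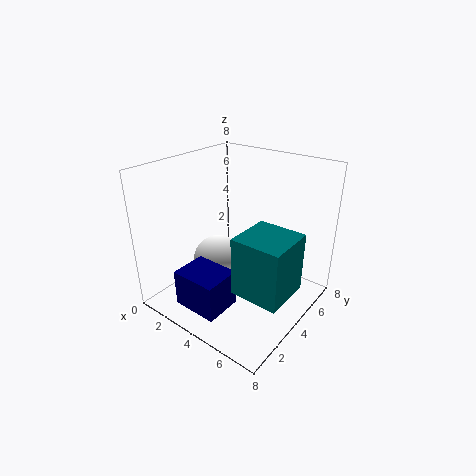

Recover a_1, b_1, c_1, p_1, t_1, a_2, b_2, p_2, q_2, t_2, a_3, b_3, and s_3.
a_1 = 5.5
b_1 = 1.5
c_1 = 2.5
p_1 = 2.5
t_1 = 3
a_2 = 2.5
b_2 = 0.5
p_2 = 2.5
q_2 = 2
t_2 = 2
a_3 = 2.5
b_3 = 4
s_3 = 1.5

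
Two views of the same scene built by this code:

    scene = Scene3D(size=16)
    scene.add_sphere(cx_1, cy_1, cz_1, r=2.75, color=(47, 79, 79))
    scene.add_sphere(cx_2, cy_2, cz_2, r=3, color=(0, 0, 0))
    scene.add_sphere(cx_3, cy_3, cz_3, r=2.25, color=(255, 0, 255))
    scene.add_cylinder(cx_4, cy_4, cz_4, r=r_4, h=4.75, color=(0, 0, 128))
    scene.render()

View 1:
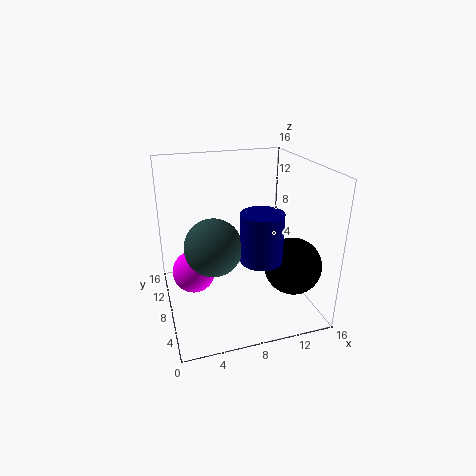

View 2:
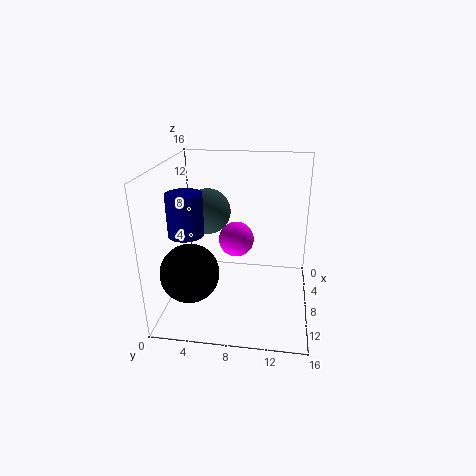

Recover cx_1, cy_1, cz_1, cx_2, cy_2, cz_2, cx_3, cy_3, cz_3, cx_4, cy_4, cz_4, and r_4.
cx_1 = 4.25, cy_1 = 3.75, cz_1 = 9.5, cx_2 = 12.75, cy_2 = 3.75, cz_2 = 6, cx_3 = 2.75, cy_3 = 7, cz_3 = 5.25, cx_4 = 8.5, cy_4 = 2.25, cz_4 = 8.25, r_4 = 2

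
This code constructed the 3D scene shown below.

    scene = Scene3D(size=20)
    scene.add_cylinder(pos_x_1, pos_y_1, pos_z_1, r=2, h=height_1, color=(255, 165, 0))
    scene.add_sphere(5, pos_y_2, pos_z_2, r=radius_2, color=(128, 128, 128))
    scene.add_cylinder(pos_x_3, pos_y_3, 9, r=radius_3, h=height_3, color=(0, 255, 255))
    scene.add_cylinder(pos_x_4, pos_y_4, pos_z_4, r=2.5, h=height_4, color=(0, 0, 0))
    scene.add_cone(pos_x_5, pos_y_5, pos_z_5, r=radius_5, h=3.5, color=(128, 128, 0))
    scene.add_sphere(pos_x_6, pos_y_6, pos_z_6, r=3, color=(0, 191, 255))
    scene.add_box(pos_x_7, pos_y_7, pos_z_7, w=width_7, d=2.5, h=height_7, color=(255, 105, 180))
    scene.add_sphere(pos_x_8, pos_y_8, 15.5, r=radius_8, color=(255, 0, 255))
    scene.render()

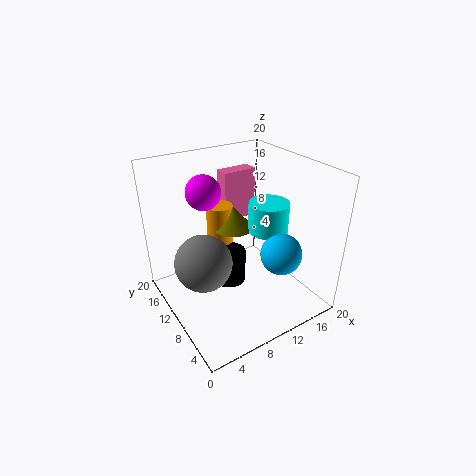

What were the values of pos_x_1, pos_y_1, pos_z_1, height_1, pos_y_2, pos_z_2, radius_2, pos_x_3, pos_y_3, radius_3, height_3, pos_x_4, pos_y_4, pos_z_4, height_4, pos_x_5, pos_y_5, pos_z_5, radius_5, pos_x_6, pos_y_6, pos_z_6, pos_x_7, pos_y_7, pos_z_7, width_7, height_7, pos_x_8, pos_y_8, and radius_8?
pos_x_1 = 10.5; pos_y_1 = 16; pos_z_1 = 6; height_1 = 6.5; pos_y_2 = 11; pos_z_2 = 7; radius_2 = 4; pos_x_3 = 16; pos_y_3 = 11; radius_3 = 3; height_3 = 4.5; pos_x_4 = 10; pos_y_4 = 12.5; pos_z_4 = 1.5; height_4 = 5; pos_x_5 = 12; pos_y_5 = 14.5; pos_z_5 = 9; radius_5 = 3; pos_x_6 = 15.5; pos_y_6 = 7; pos_z_6 = 7; pos_x_7 = 12.5; pos_y_7 = 17.5; pos_z_7 = 8.5; width_7 = 5.5; height_7 = 8; pos_x_8 = 7.5; pos_y_8 = 15; radius_8 = 2.5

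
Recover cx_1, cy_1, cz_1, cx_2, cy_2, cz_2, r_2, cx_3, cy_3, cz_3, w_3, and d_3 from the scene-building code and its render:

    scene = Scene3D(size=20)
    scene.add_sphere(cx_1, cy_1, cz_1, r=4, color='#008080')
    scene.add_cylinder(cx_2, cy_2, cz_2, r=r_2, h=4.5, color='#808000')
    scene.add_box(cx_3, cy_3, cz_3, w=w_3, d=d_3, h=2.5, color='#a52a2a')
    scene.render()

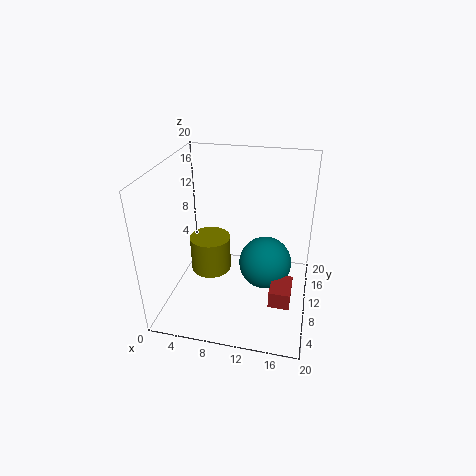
cx_1 = 13.5, cy_1 = 13.5, cz_1 = 4, cx_2 = 7.5, cy_2 = 5.5, cz_2 = 8, r_2 = 2.5, cx_3 = 15, cy_3 = 7, cz_3 = 1, w_3 = 3, d_3 = 4.5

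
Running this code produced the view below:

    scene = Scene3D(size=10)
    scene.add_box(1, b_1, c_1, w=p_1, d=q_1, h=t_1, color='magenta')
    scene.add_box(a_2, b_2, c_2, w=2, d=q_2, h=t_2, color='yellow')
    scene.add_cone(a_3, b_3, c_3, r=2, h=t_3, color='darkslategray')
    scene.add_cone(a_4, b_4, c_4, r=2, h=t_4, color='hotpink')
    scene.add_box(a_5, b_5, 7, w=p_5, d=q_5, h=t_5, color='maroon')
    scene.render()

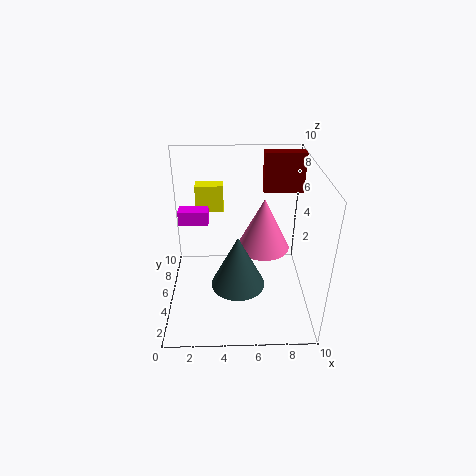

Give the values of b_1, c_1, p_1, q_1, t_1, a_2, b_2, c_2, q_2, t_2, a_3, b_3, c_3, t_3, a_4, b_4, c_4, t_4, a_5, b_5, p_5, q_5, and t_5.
b_1 = 5, c_1 = 6, p_1 = 2, q_1 = 1, t_1 = 1, a_2 = 2, b_2 = 7, c_2 = 6, q_2 = 1, t_2 = 2, a_3 = 5, b_3 = 5, c_3 = 1, t_3 = 4, a_4 = 7, b_4 = 7, c_4 = 3, t_4 = 4, a_5 = 7, b_5 = 8, p_5 = 3, q_5 = 1, t_5 = 3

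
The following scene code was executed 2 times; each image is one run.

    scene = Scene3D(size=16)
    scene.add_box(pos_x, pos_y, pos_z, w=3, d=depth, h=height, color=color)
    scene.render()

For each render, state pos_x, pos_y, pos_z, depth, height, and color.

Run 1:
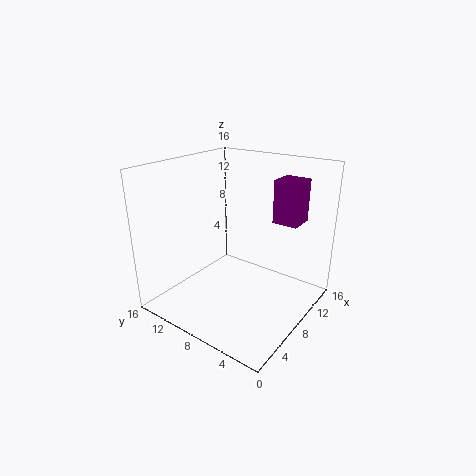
pos_x = 12
pos_y = 3
pos_z = 9
depth = 3
height = 5
color = 'purple'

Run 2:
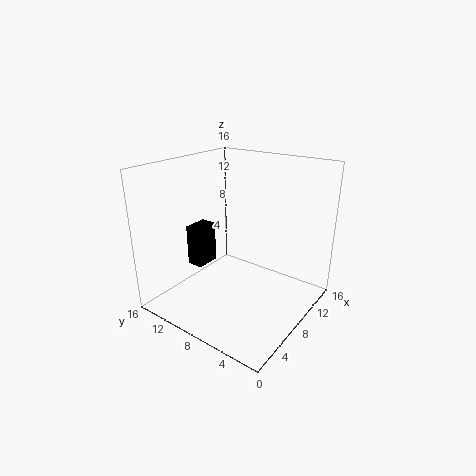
pos_x = 7
pos_y = 13
pos_z = 3
depth = 2
height = 5
color = 'black'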